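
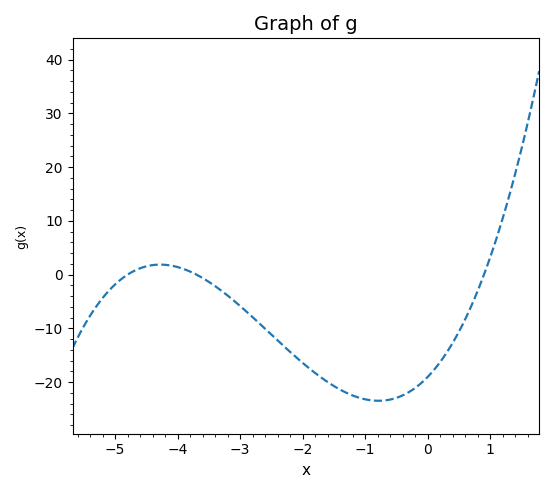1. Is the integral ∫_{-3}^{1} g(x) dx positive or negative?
negative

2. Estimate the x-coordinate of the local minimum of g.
-0.786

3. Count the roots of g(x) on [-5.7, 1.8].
3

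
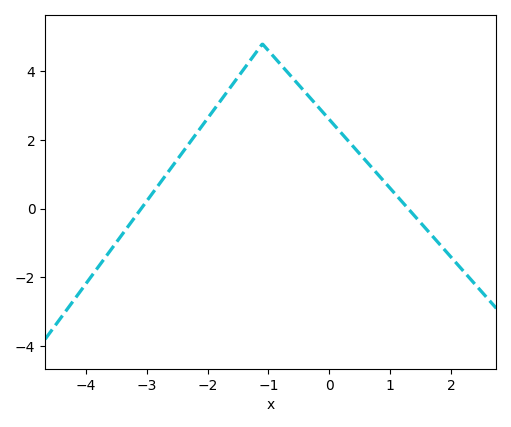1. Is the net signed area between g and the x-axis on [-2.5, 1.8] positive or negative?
positive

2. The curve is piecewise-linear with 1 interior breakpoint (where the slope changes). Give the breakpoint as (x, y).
(-1.1, 4.8)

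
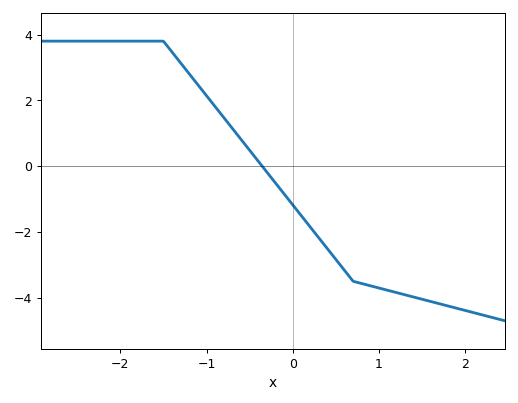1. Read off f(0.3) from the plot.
-2.2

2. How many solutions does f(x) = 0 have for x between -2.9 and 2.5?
1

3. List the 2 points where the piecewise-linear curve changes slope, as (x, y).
(-1.5, 3.8); (0.7, -3.5)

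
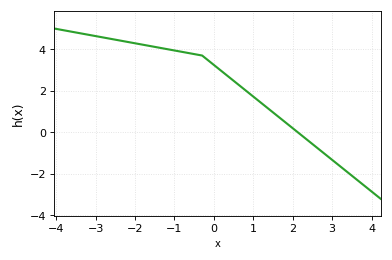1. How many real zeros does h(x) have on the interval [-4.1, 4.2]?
1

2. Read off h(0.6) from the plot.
2.33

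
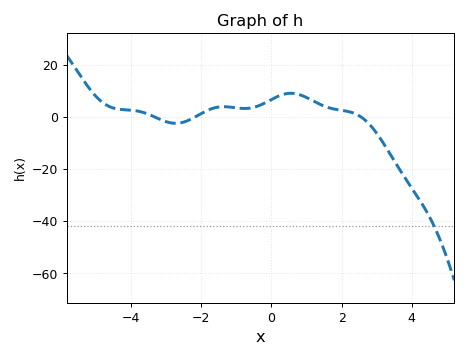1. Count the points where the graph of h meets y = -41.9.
1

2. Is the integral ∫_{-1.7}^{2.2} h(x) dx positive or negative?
positive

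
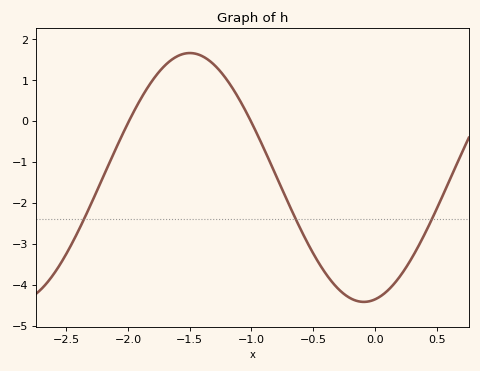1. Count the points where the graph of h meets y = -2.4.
3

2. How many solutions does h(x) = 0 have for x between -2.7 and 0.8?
2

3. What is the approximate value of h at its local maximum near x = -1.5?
1.66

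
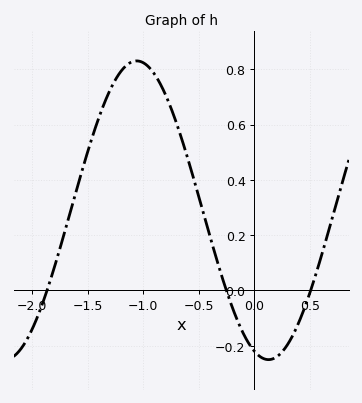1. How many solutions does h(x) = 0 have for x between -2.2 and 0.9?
3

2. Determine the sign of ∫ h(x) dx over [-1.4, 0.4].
positive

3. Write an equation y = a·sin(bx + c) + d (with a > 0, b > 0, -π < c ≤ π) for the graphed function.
y = 0.54sin(2.65x - 1.91) + 0.29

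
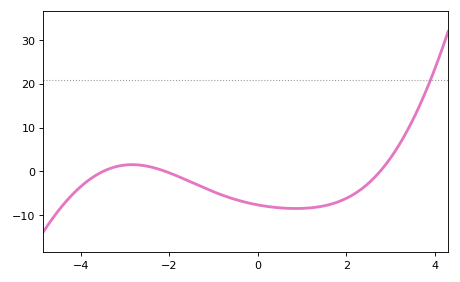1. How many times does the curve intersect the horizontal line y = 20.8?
1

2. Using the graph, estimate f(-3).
1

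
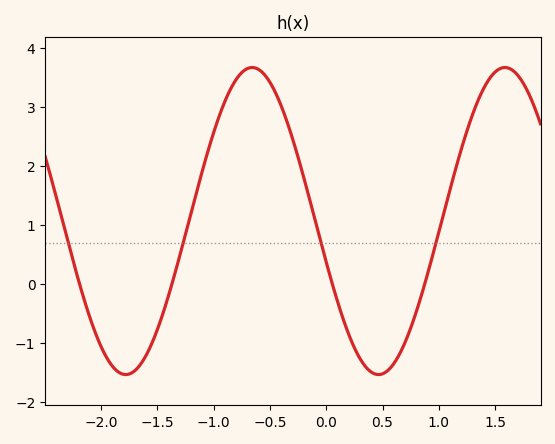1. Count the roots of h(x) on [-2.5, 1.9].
4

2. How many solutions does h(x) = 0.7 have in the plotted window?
4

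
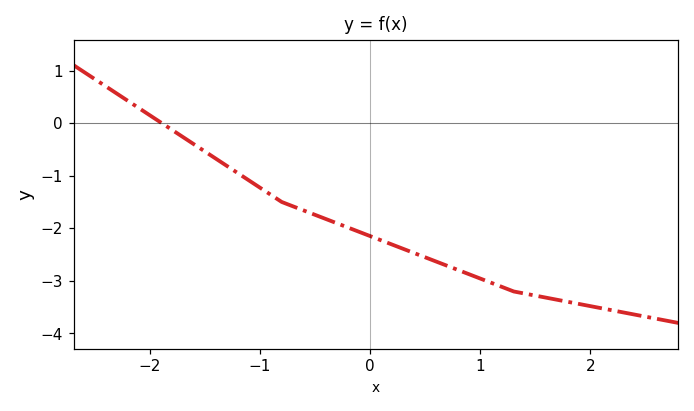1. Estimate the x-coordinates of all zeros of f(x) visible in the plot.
-1.9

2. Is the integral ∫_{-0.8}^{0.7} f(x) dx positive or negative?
negative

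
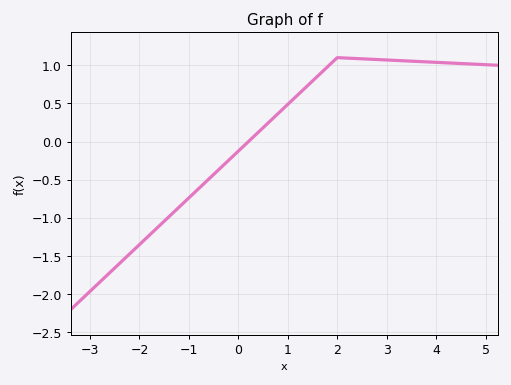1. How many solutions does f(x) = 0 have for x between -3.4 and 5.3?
1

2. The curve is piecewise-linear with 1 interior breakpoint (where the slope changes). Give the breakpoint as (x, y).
(2, 1.1)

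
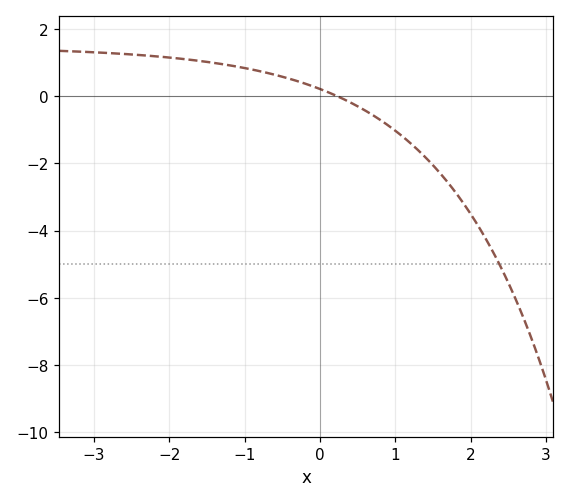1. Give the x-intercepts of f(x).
0.2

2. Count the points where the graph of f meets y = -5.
1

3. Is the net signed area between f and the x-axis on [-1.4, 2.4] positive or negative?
negative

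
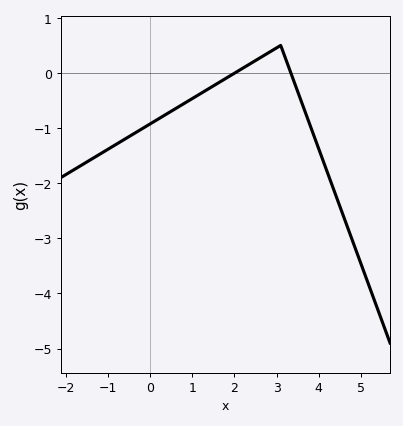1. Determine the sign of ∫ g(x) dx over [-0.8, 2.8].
negative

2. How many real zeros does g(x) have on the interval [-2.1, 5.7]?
2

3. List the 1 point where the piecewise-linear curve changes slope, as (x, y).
(3.1, 0.5)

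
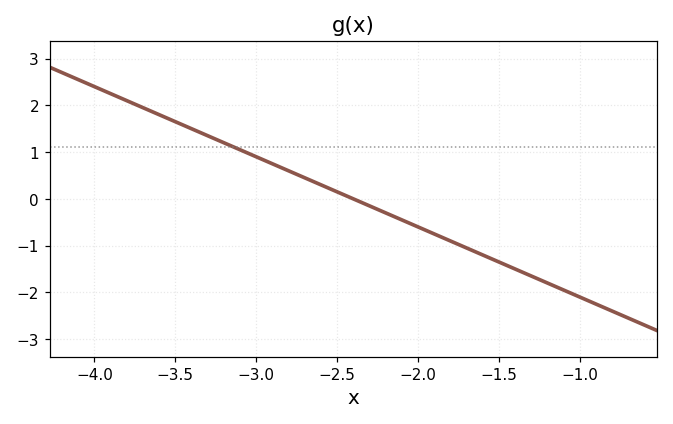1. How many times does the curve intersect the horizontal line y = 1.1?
1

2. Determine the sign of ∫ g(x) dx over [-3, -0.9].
negative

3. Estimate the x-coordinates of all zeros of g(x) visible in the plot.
-2.4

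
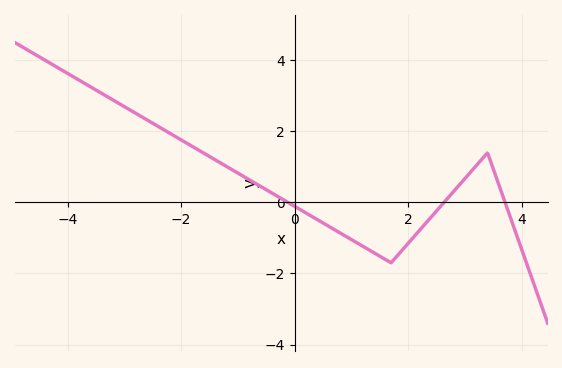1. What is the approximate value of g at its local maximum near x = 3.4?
1.4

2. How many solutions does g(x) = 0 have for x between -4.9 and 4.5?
3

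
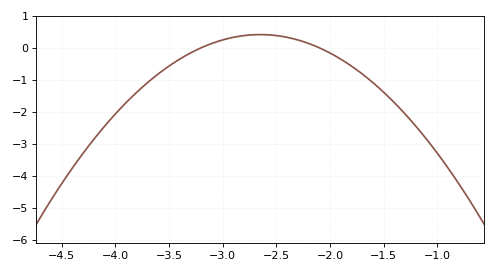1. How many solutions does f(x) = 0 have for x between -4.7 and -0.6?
2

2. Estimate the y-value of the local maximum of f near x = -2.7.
0.411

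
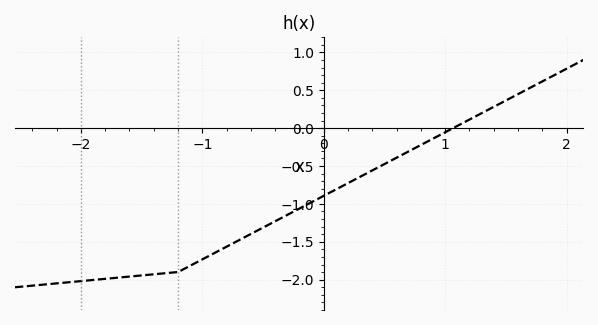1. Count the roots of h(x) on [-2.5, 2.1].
1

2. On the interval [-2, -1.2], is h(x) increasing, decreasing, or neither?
increasing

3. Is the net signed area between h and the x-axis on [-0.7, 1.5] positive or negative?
negative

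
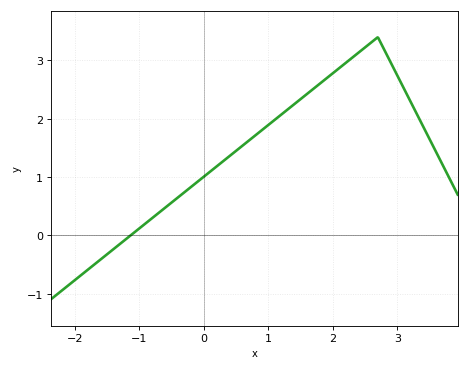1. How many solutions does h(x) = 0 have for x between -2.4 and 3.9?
1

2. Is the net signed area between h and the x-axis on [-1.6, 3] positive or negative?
positive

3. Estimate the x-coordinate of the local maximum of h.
2.7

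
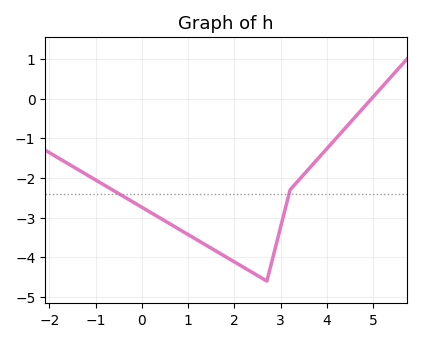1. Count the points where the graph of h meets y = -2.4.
2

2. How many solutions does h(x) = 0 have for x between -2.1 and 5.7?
1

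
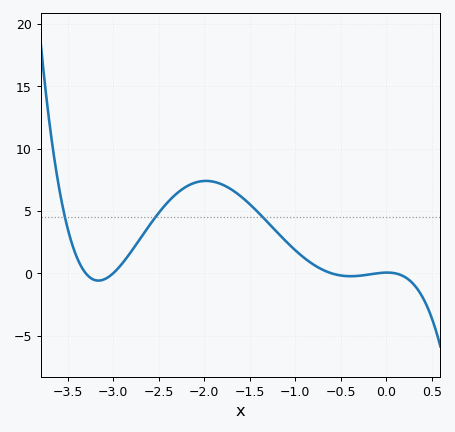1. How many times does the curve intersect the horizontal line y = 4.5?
3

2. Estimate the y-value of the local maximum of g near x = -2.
7.41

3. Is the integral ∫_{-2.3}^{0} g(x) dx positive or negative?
positive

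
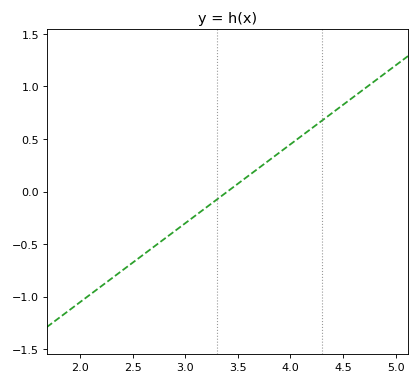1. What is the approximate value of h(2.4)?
-0.75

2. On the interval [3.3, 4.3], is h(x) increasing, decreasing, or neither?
increasing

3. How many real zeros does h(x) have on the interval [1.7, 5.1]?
1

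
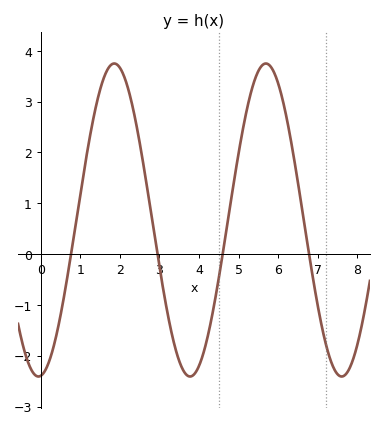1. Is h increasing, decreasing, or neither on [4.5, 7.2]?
neither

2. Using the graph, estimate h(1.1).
1.65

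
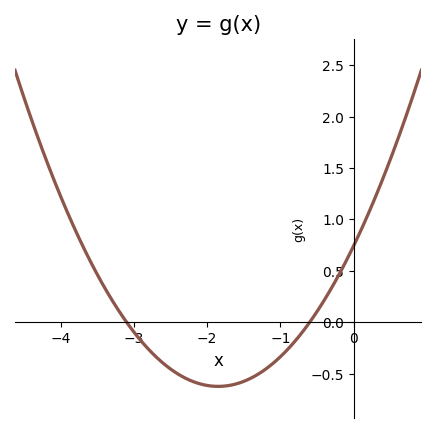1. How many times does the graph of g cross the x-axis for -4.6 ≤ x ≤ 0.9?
2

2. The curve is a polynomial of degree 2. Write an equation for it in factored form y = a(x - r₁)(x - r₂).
y = 0.4(x + 3.1)(x + 0.6)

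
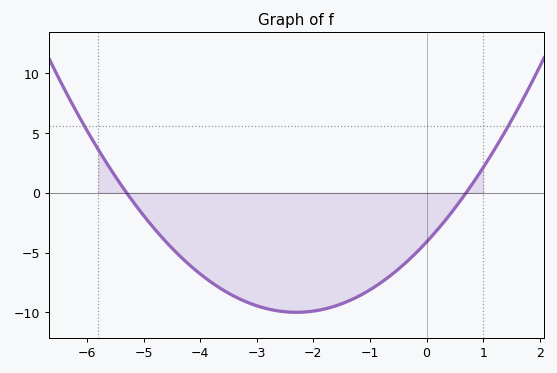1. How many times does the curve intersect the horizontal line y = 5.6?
2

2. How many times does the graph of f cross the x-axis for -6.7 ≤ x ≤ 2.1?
2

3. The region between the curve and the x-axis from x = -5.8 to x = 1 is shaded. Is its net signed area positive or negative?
negative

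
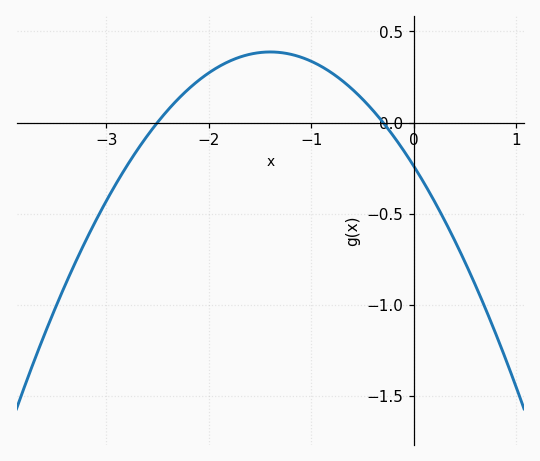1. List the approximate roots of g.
-2.5, -0.3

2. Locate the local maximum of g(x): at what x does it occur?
-1.4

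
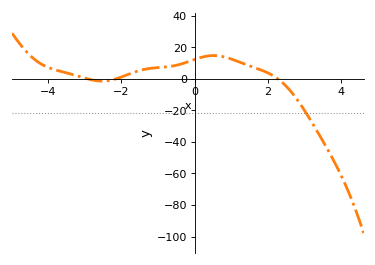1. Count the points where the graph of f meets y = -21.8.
1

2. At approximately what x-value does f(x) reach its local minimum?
-2.52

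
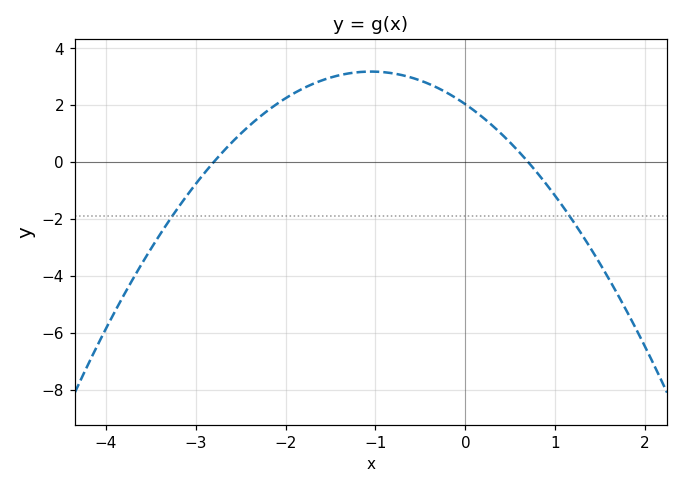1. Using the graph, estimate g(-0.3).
2.6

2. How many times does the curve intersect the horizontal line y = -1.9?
2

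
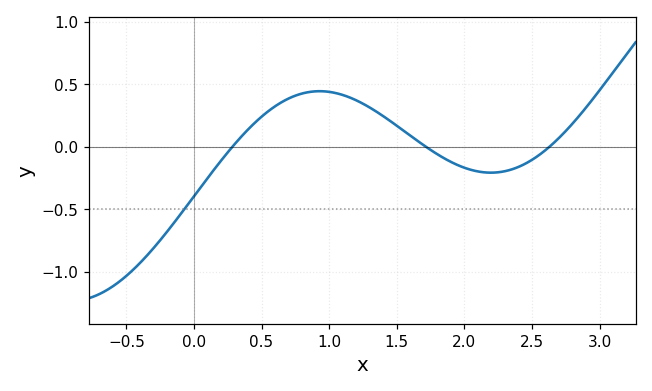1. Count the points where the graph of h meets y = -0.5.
1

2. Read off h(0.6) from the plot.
0.325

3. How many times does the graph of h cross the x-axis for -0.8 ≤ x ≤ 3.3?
3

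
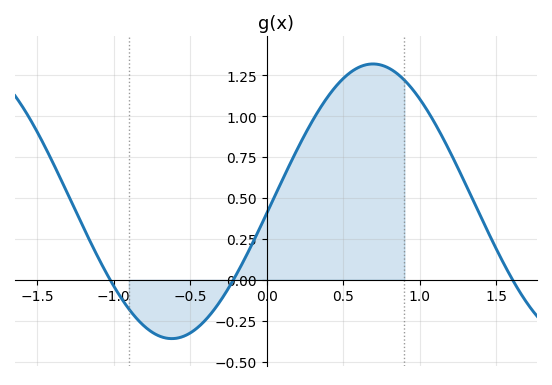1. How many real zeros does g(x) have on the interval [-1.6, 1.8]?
3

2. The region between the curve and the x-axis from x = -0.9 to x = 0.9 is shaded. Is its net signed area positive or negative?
positive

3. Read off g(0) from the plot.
0.4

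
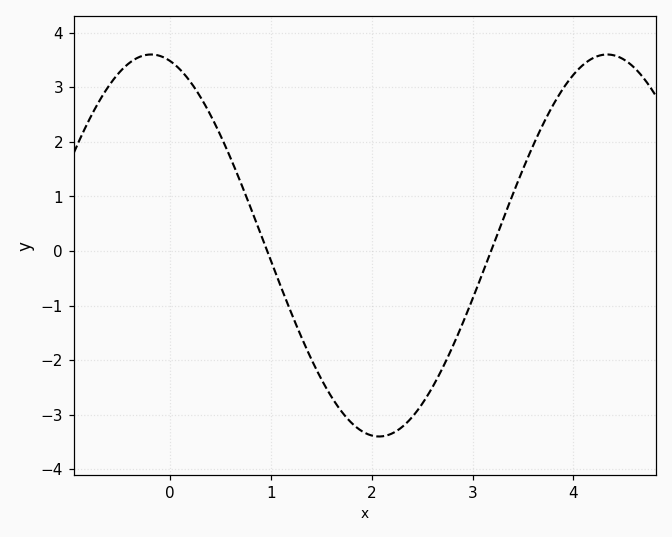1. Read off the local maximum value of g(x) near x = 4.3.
3.6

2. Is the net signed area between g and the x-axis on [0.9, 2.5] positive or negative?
negative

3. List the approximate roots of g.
1, 3.2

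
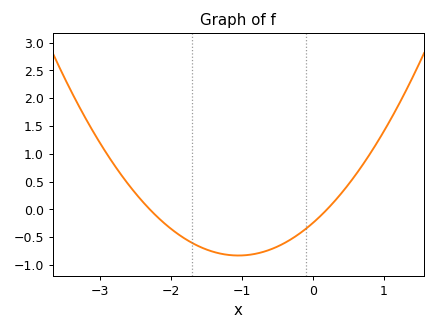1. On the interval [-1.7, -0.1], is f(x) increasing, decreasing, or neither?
neither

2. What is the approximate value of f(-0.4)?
-0.604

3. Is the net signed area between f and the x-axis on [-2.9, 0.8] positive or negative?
negative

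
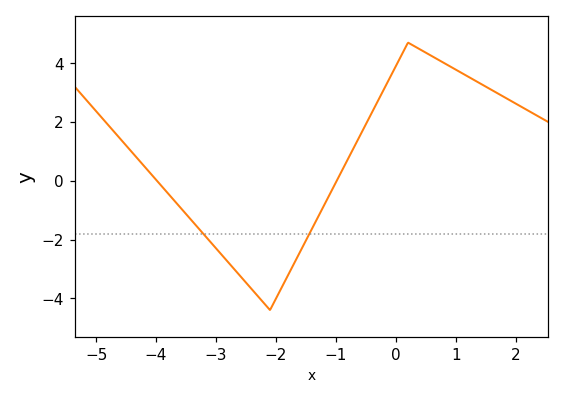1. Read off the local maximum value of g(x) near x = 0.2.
4.7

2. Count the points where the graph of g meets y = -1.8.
2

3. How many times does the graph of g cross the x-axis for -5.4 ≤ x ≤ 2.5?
2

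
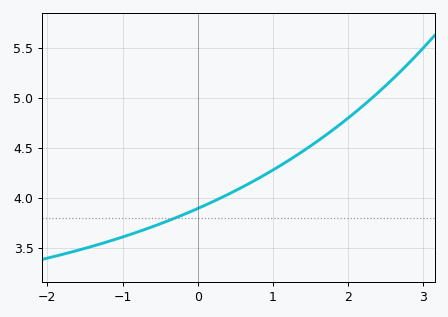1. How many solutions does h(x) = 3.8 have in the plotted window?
1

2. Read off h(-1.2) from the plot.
3.56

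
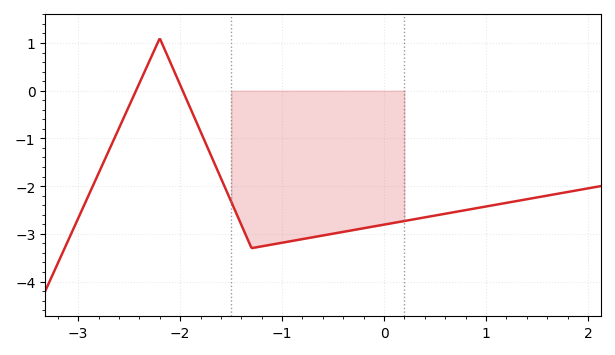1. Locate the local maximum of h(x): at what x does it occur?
-2.2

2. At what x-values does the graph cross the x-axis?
-2.4, -2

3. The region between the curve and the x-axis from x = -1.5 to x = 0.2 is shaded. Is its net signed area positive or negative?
negative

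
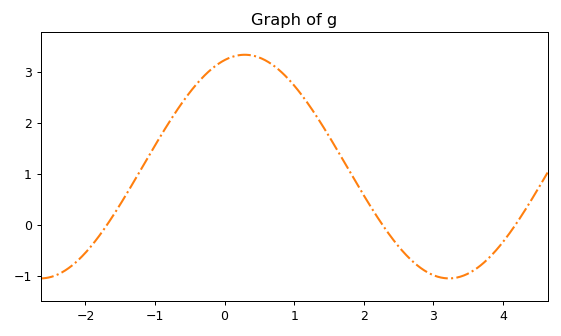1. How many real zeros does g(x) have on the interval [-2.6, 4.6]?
3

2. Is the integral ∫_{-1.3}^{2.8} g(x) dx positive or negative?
positive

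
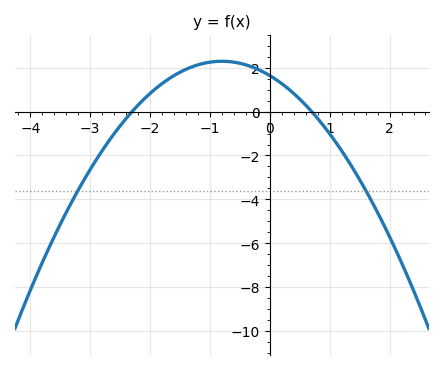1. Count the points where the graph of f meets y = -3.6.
2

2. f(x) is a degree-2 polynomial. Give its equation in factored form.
y = -1.02(x + 2.3)(x - 0.7)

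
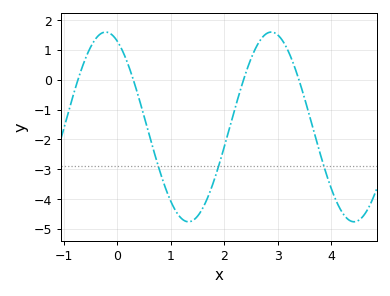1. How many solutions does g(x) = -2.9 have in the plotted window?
3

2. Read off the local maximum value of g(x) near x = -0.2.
1.6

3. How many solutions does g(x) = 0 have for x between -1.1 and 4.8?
4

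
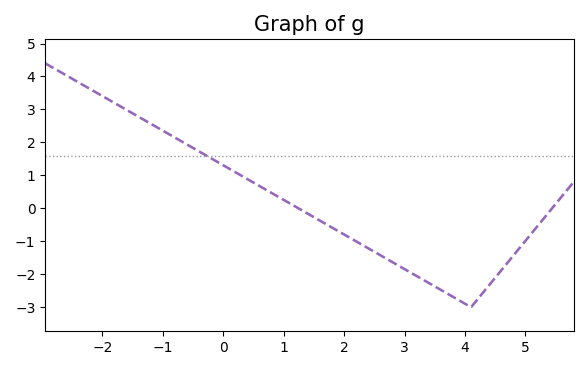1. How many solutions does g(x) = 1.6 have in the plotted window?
1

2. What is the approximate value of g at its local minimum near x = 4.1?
-3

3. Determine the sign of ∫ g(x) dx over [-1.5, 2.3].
positive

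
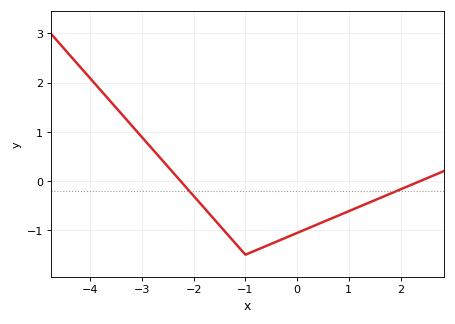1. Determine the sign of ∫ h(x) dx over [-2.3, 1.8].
negative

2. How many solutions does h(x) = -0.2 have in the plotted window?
2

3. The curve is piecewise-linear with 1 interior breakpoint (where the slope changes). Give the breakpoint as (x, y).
(-1, -1.5)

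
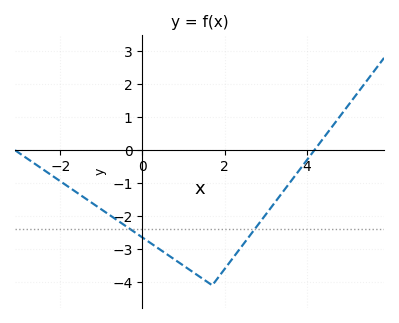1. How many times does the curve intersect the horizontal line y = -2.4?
2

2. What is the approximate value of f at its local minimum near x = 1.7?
-4.1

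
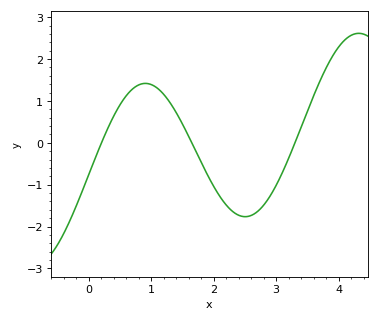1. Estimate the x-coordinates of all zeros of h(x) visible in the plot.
0.207, 1.65, 3.3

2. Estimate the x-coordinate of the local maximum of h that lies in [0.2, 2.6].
0.909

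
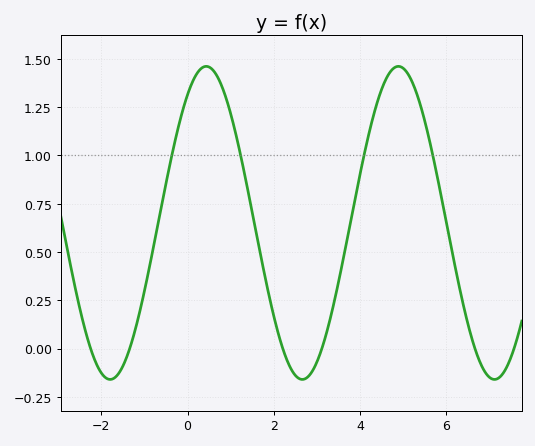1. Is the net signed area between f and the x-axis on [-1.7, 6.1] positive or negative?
positive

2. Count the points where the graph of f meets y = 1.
4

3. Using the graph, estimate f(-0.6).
0.742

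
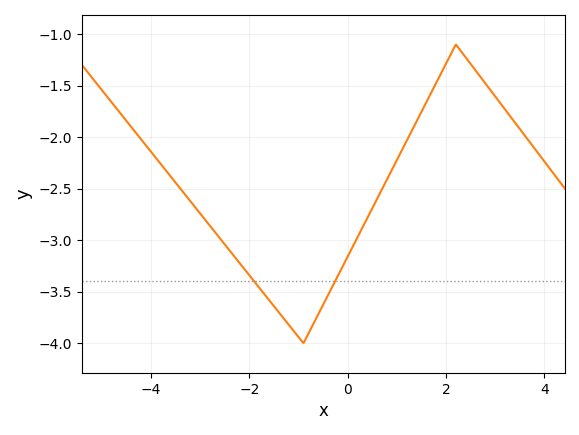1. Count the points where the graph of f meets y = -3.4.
2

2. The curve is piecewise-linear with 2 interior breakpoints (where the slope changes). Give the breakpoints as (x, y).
(-0.9, -4); (2.2, -1.1)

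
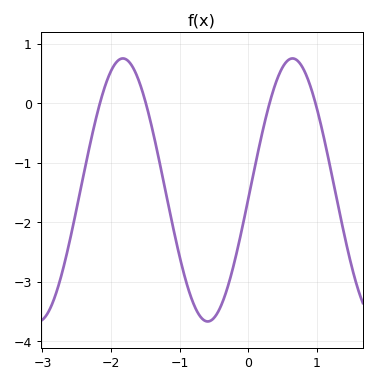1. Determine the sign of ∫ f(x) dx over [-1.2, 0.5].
negative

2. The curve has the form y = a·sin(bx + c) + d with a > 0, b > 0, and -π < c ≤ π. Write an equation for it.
y = 2.21sin(2.5x - 0.07) - 1.46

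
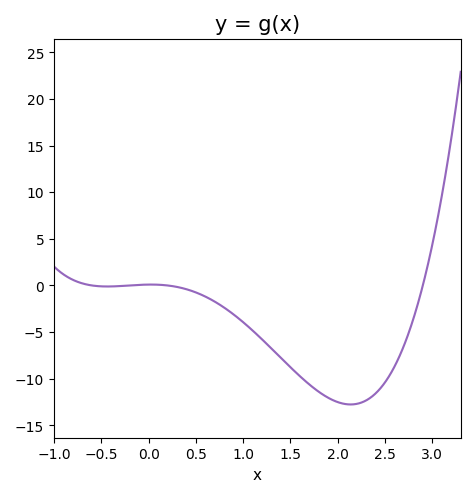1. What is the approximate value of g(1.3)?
-6.77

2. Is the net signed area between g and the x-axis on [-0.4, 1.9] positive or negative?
negative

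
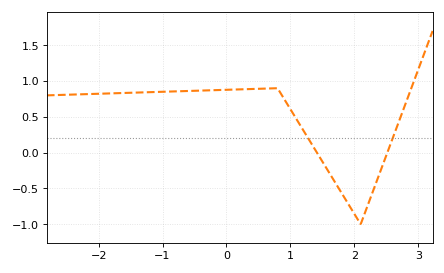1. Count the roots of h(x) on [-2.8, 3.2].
2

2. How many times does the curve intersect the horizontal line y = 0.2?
2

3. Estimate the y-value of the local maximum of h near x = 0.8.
0.9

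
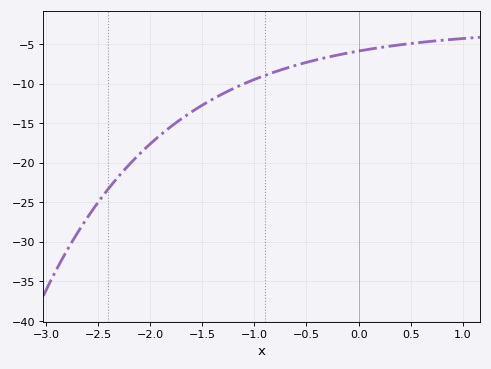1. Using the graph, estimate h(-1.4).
-11.9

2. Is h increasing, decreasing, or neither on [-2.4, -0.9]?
increasing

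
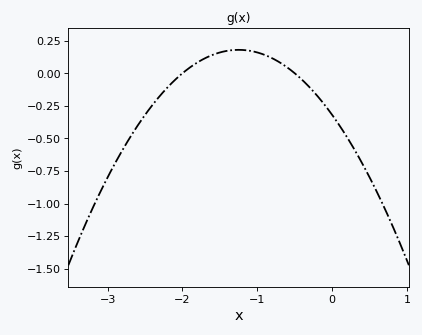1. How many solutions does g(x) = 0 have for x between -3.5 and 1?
2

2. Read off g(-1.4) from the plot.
0.173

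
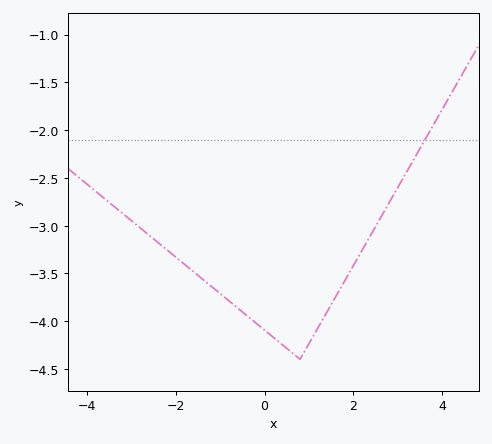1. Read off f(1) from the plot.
-4.25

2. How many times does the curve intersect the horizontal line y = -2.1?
1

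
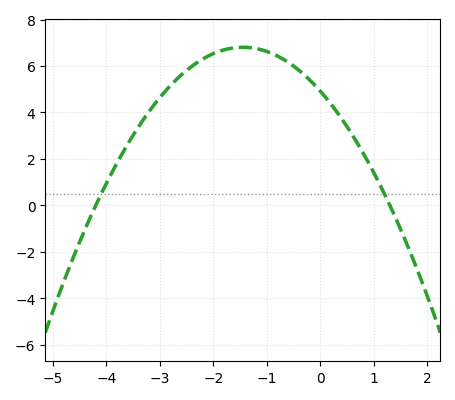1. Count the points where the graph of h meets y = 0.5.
2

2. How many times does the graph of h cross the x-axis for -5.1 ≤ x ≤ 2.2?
2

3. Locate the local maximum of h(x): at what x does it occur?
-1.45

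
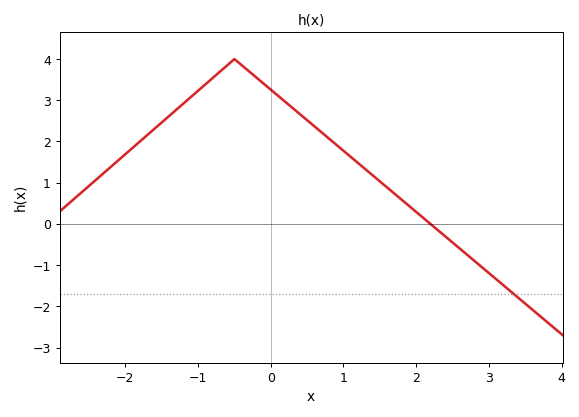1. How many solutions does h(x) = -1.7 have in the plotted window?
1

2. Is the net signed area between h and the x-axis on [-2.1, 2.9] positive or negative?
positive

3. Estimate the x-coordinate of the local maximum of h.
-0.499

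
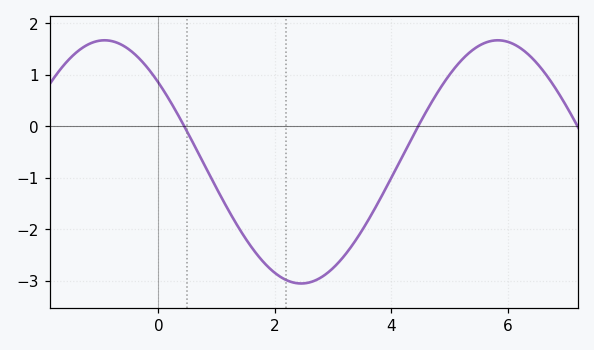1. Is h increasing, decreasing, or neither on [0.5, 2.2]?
decreasing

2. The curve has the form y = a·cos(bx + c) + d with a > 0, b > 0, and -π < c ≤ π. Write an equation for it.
y = 2.36cos(0.93x + 0.86) - 0.69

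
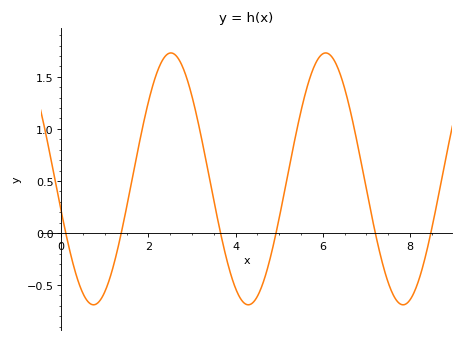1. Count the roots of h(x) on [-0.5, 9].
6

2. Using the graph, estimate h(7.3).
-0.178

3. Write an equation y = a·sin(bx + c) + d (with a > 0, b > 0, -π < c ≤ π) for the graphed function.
y = 1.21sin(1.77x - 2.88) + 0.52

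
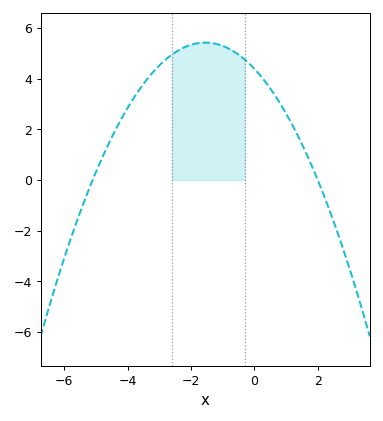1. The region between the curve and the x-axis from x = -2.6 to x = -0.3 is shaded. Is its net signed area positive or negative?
positive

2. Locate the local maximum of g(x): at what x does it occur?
-1.55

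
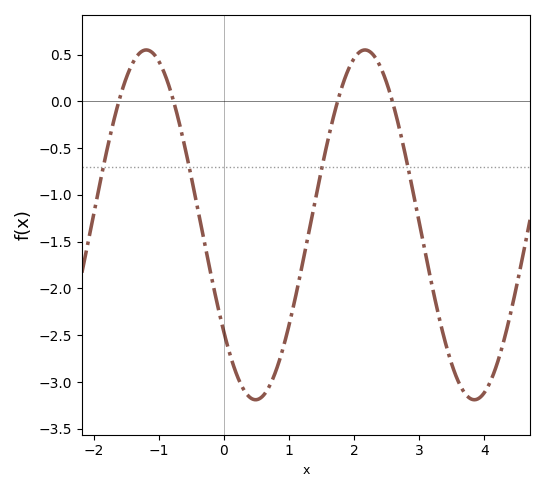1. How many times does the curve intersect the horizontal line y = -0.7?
4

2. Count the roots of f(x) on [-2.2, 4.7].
4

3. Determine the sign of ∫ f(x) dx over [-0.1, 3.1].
negative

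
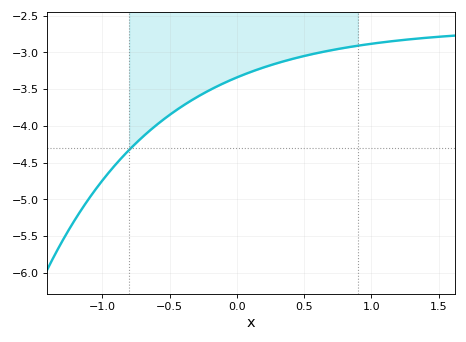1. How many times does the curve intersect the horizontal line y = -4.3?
1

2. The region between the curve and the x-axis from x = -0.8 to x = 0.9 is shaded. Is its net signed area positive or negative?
negative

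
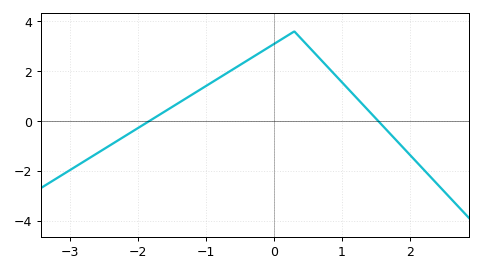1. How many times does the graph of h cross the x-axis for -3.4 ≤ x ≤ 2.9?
2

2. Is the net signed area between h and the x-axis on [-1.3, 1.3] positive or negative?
positive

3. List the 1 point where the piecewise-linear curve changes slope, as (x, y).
(0.3, 3.6)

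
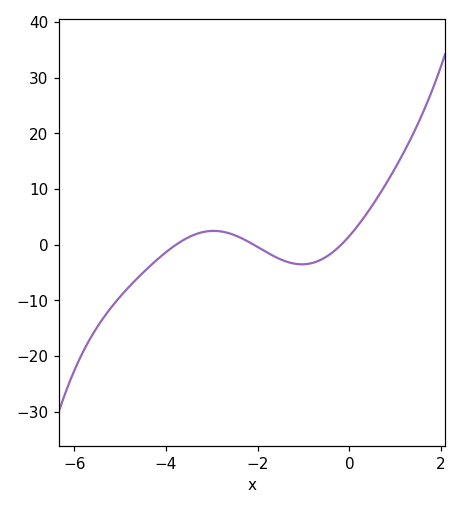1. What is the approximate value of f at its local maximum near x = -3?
2.46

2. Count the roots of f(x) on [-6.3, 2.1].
3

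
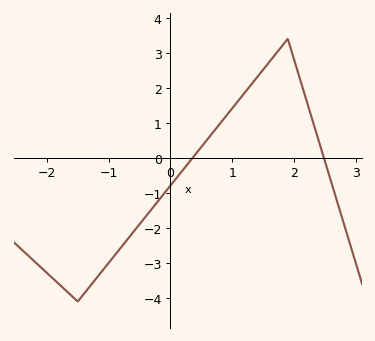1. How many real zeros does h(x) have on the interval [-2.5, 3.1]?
2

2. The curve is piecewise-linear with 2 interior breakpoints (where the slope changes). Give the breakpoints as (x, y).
(-1.5, -4.1); (1.9, 3.4)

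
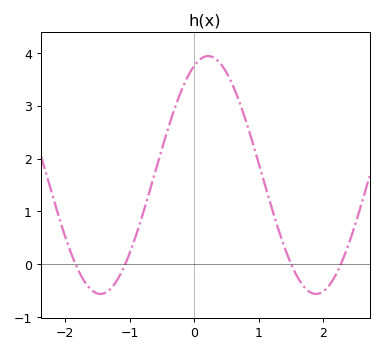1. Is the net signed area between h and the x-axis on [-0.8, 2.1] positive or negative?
positive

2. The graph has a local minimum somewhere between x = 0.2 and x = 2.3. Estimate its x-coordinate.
1.89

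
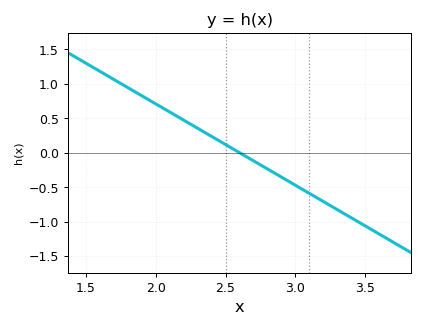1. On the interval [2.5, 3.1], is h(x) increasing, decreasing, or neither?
decreasing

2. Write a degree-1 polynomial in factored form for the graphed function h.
y = -1.18(x - 2.6)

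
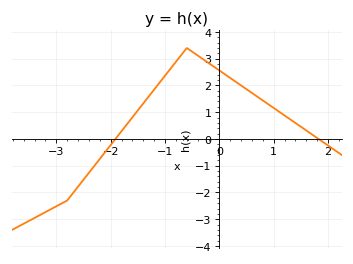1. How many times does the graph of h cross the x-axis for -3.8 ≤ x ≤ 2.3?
2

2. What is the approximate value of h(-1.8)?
0.3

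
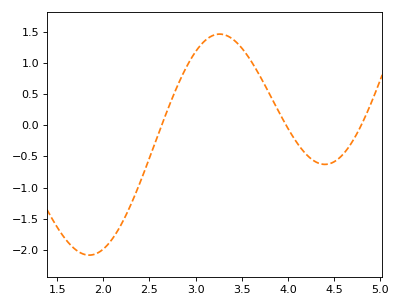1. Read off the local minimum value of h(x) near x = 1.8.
-2.1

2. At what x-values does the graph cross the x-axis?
2.65, 4, 4.8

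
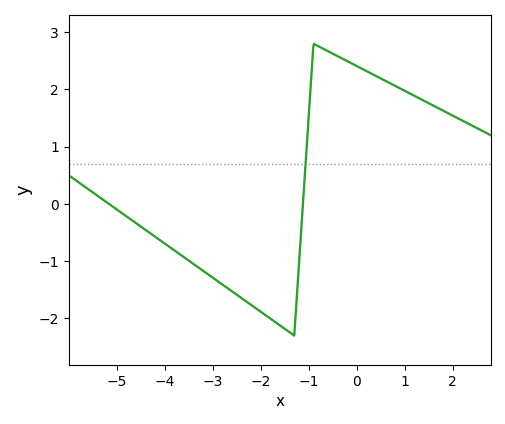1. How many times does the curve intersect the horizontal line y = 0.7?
1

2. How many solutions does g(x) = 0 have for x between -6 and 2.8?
2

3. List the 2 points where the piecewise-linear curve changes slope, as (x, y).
(-1.3, -2.3); (-0.9, 2.8)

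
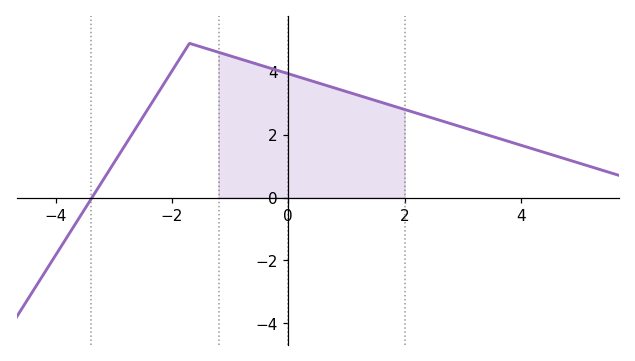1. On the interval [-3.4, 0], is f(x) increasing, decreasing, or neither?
neither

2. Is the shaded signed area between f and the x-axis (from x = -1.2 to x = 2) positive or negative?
positive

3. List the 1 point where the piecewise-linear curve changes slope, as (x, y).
(-1.7, 4.9)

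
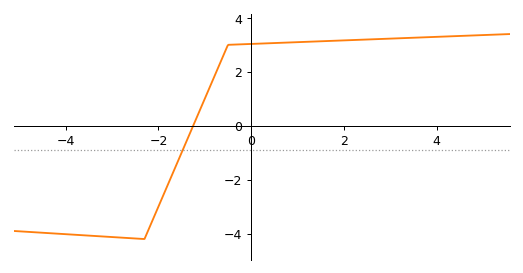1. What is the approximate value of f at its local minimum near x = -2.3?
-4.2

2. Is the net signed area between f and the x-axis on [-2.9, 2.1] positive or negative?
positive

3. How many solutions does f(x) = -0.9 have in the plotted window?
1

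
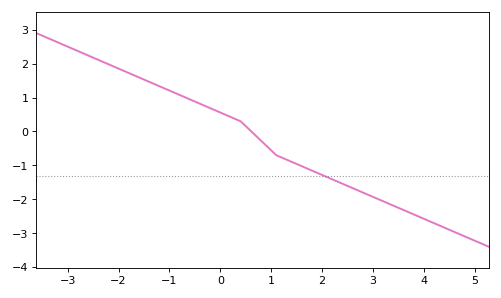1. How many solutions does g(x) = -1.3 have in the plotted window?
1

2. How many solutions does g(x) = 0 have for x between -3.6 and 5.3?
1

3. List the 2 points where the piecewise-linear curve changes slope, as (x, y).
(0.4, 0.3); (1.1, -0.7)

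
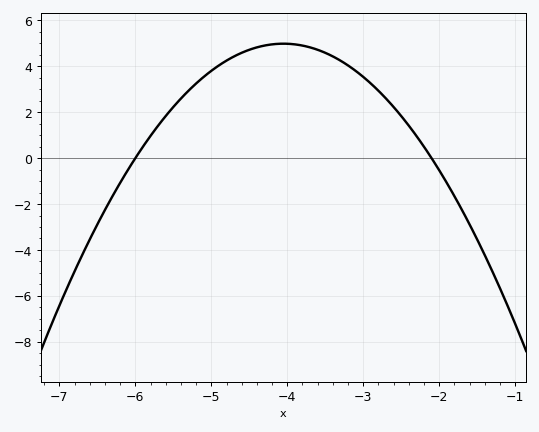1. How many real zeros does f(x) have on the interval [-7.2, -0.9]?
2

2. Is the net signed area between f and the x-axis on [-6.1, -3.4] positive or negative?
positive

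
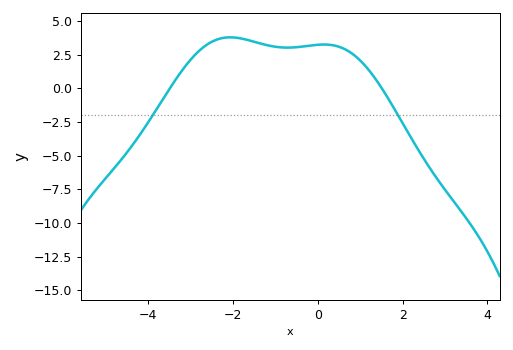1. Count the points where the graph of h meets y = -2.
2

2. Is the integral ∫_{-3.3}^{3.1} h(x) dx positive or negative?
positive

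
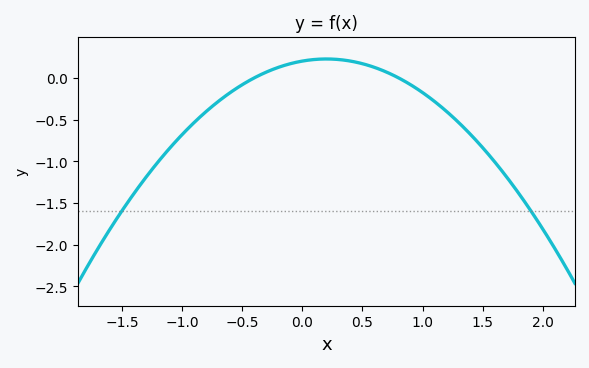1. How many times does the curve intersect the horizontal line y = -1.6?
2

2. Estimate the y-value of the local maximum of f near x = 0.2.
0.227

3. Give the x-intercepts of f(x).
-0.4, 0.8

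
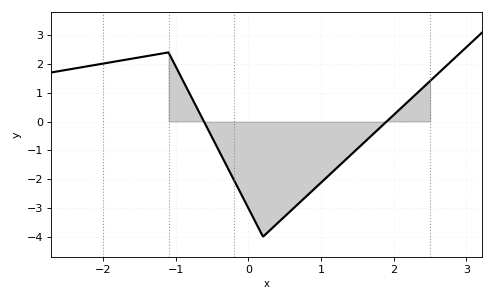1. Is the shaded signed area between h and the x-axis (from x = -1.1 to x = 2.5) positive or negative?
negative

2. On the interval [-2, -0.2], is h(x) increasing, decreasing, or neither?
neither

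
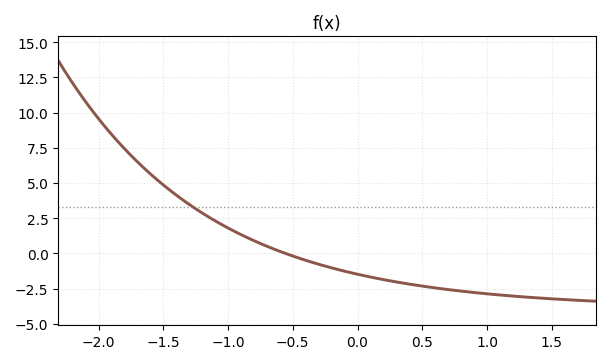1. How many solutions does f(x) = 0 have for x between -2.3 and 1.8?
1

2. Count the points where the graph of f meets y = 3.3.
1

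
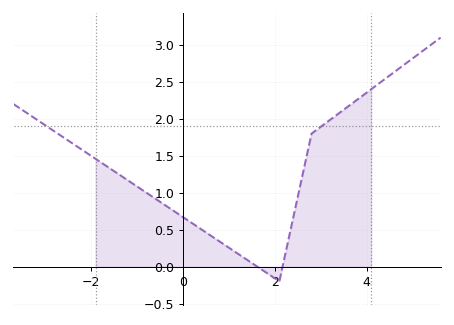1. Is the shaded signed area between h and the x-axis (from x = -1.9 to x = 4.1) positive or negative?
positive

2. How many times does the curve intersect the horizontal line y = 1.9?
2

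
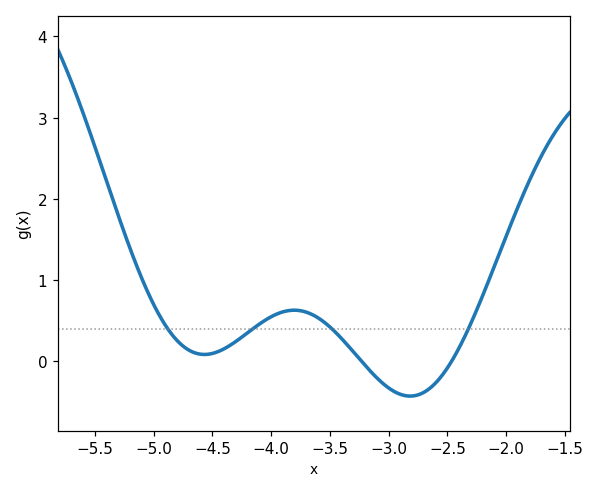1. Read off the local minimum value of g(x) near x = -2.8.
-0.4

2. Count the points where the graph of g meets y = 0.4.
4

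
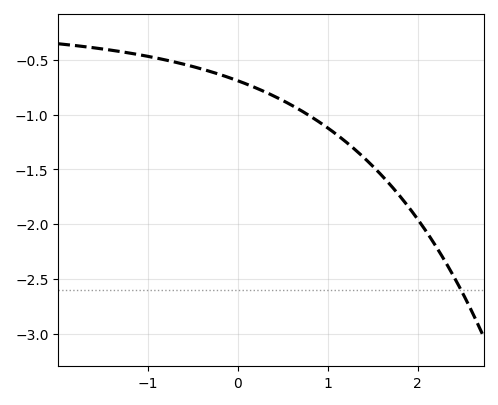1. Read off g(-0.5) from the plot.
-0.55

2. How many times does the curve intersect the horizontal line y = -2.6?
1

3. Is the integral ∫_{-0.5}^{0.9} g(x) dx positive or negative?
negative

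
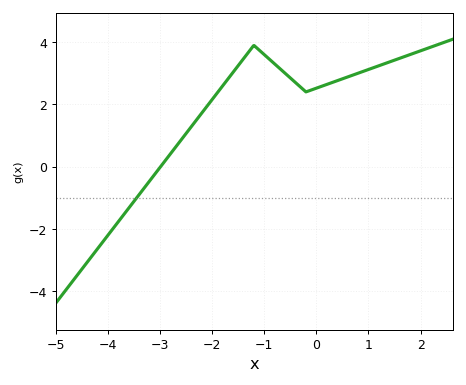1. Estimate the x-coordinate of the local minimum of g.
-0.2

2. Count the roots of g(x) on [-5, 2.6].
1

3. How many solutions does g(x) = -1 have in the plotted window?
1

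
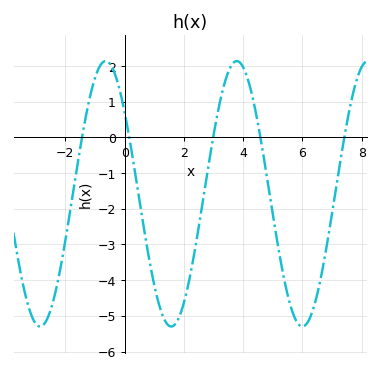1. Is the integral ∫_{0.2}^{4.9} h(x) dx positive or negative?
negative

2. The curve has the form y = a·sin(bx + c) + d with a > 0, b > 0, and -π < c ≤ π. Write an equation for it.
y = 3.72sin(1.4x + 2.5) - 1.58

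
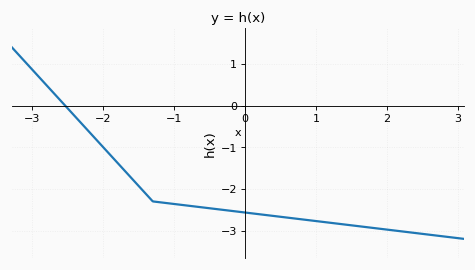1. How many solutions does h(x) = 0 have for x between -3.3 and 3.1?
1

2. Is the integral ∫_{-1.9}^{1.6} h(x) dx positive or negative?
negative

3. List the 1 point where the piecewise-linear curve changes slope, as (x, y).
(-1.3, -2.3)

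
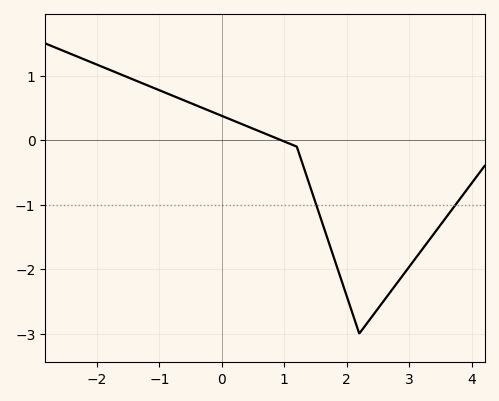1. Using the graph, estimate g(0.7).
0.1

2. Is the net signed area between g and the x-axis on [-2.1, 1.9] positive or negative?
positive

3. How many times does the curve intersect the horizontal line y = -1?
2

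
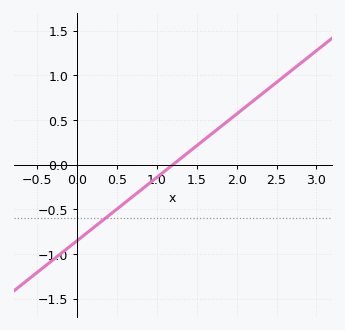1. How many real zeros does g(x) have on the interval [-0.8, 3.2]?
1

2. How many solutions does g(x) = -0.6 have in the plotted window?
1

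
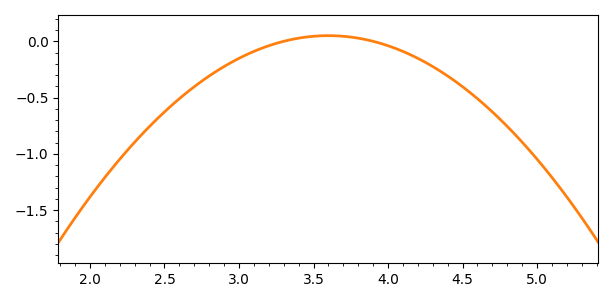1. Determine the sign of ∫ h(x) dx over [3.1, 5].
negative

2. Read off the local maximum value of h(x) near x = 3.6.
0.05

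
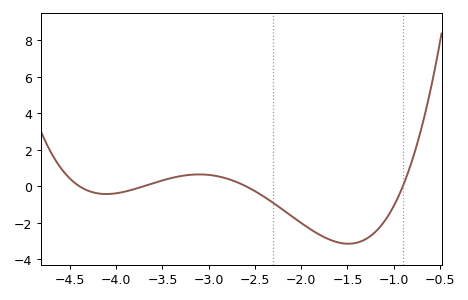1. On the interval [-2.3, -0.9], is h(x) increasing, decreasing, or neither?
neither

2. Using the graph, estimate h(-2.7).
0.2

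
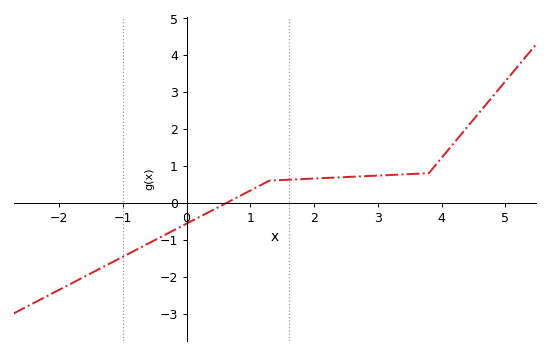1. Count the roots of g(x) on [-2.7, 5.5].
1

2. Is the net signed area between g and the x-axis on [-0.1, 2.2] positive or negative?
positive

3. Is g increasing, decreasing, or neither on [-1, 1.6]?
increasing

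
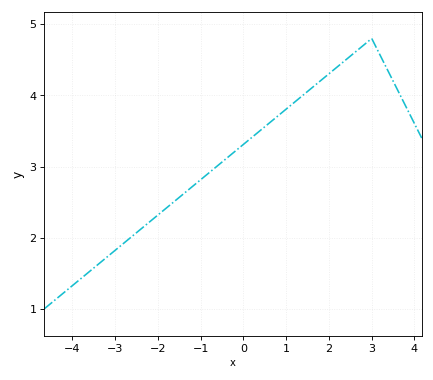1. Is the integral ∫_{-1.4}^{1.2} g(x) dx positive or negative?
positive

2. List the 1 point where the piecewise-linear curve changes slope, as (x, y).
(3, 4.8)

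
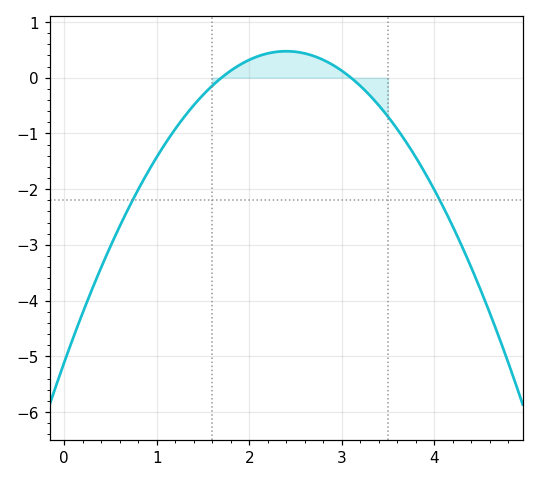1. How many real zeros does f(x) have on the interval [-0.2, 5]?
2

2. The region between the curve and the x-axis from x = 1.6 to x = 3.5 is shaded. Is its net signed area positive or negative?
positive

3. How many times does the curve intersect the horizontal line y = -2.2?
2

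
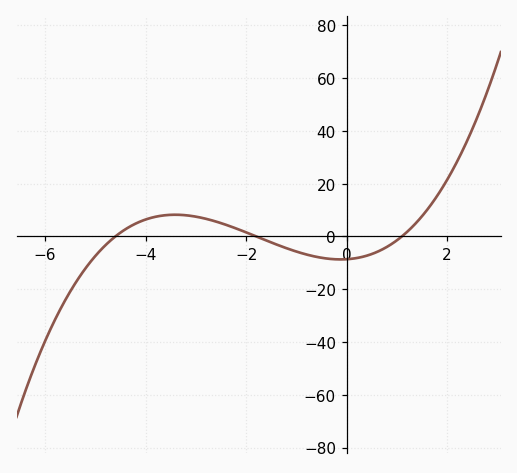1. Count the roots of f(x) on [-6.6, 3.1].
3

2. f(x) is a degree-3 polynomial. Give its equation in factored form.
y = 0.95(x + 4.6)(x + 1.8)(x - 1.1)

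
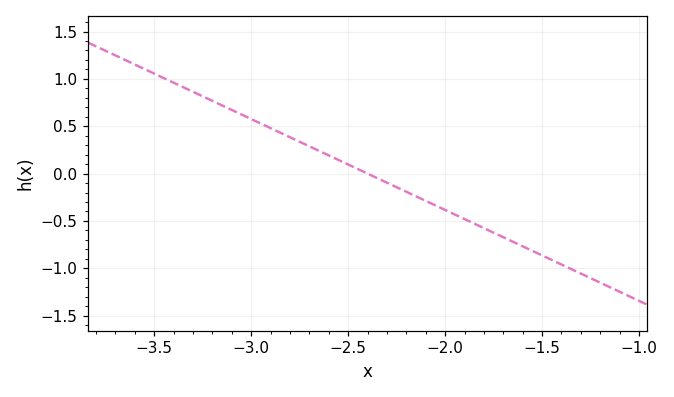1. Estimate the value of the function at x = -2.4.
0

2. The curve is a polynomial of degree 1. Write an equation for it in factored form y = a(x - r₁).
y = -0.96(x + 2.4)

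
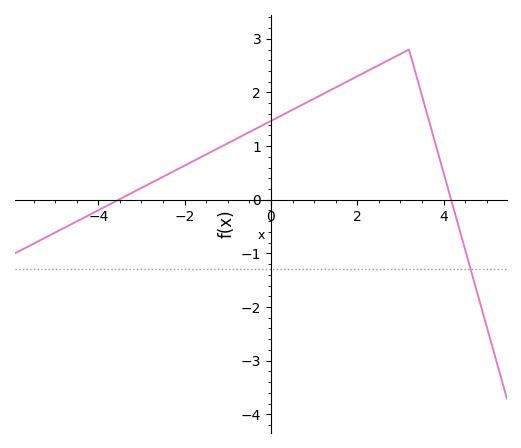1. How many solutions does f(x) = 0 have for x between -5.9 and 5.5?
2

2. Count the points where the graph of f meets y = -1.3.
1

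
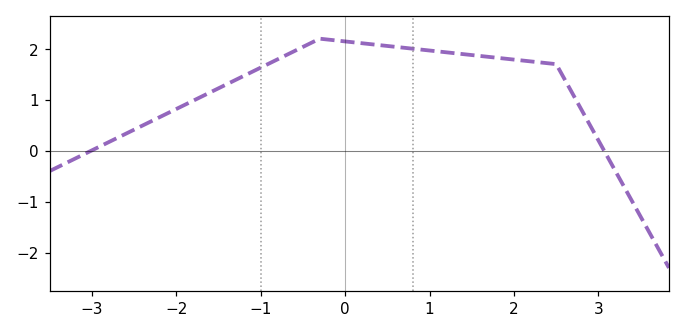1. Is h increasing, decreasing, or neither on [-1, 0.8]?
neither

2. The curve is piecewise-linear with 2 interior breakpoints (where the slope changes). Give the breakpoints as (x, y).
(-0.3, 2.2); (2.5, 1.7)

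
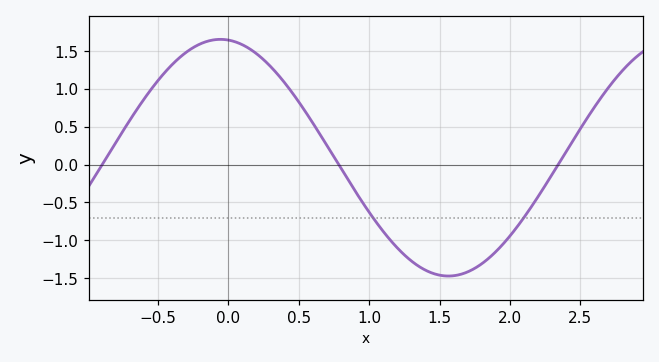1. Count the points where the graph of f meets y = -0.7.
2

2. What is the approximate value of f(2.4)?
0.15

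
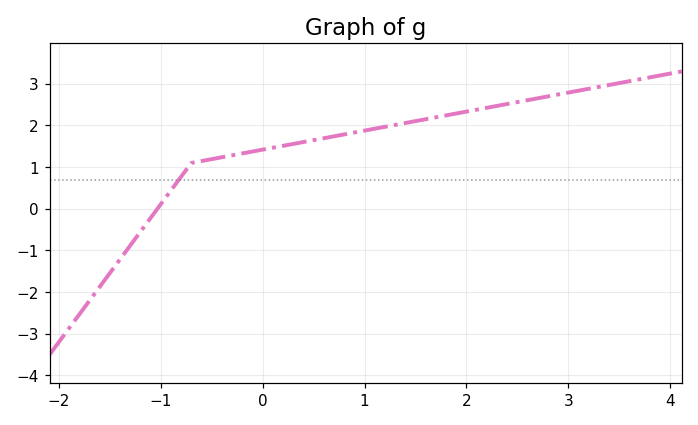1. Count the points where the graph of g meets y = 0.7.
1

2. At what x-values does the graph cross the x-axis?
-1.03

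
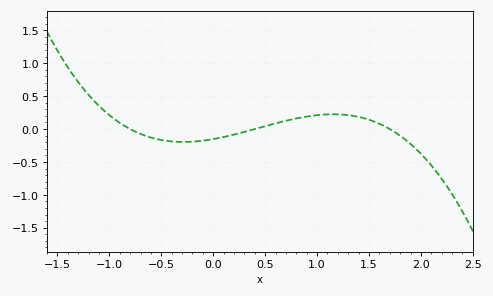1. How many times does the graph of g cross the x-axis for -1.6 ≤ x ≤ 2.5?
3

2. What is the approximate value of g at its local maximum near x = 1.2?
0.225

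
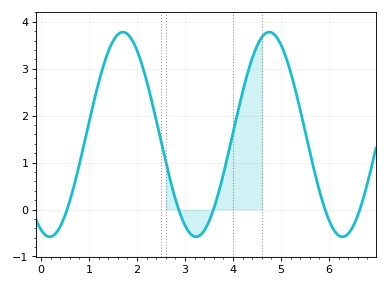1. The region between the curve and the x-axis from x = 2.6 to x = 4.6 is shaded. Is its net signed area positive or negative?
positive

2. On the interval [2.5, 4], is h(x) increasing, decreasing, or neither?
neither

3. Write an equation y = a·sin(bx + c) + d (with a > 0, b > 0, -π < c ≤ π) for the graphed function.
y = 2.18sin(2.06x - 1.94) + 1.6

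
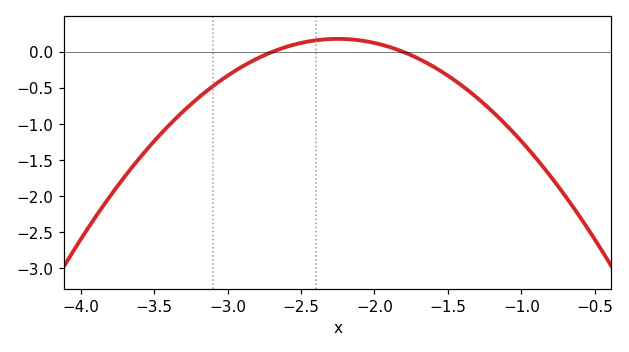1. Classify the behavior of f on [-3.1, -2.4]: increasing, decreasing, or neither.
increasing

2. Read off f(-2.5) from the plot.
0.15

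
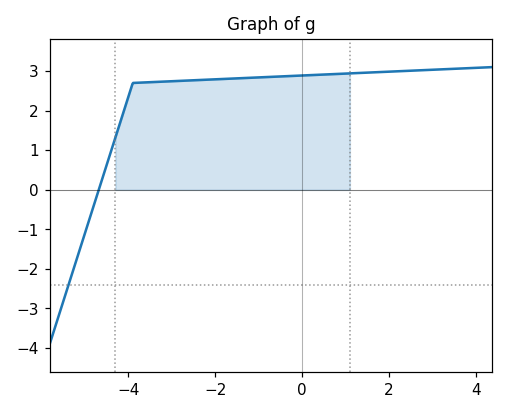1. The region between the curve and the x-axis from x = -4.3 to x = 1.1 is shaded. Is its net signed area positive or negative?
positive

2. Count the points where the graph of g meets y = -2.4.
1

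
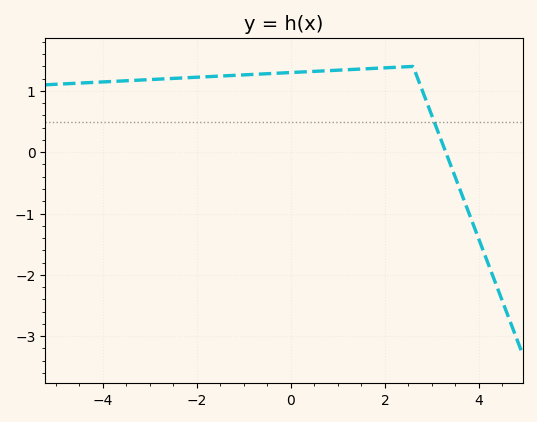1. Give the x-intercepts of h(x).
3.29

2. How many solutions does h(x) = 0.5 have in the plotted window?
1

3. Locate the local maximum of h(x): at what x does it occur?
2.6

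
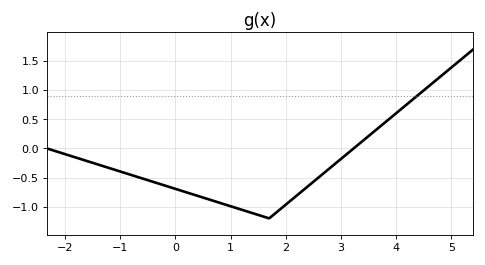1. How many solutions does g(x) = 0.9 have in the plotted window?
1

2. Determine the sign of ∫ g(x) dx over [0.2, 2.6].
negative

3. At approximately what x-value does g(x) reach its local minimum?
1.7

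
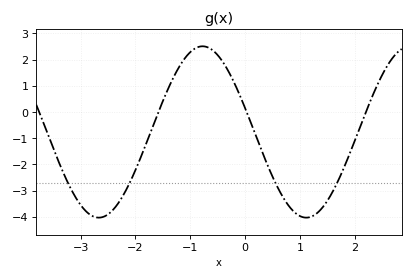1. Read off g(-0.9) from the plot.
2.44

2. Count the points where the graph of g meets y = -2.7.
4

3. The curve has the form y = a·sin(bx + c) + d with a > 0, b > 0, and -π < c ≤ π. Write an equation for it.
y = 3.27sin(1.66x + 2.86) - 0.76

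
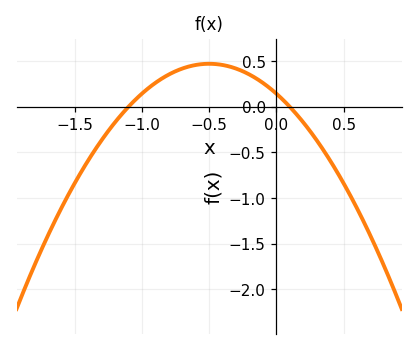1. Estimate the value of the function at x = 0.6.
-1.11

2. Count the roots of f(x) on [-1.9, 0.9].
2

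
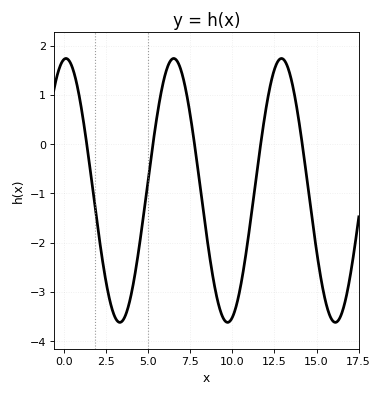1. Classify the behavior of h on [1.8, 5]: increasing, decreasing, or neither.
neither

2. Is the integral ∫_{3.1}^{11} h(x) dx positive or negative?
negative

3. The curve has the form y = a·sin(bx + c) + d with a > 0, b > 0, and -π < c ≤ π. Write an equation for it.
y = 2.68sin(0.98x + 1.48) - 0.94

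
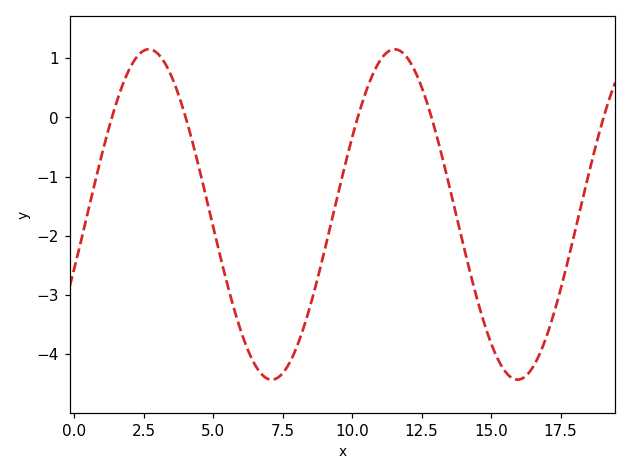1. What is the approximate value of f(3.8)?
0.3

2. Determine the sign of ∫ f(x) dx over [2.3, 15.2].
negative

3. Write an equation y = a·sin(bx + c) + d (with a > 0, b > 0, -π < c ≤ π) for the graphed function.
y = 2.79sin(0.71x - 0.33) - 1.64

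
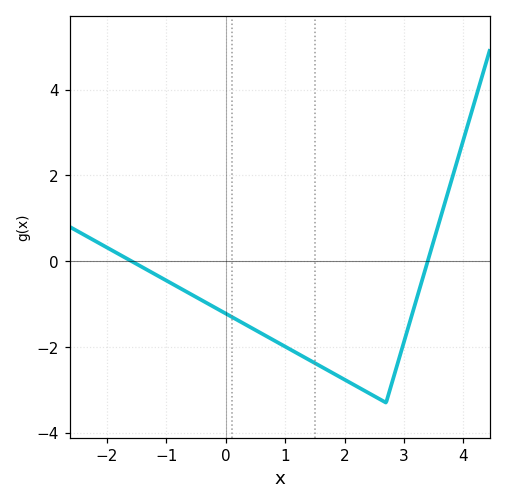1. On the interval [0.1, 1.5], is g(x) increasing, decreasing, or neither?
decreasing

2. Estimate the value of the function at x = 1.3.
-2.2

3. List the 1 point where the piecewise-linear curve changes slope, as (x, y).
(2.7, -3.3)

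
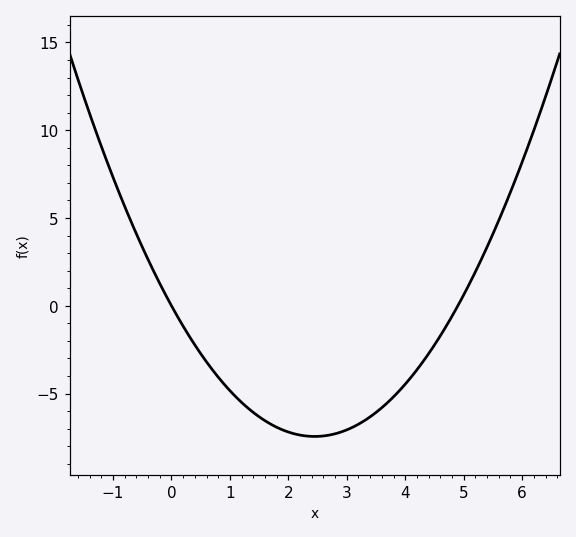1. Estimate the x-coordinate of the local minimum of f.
2.4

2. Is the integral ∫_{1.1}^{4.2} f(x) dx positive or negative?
negative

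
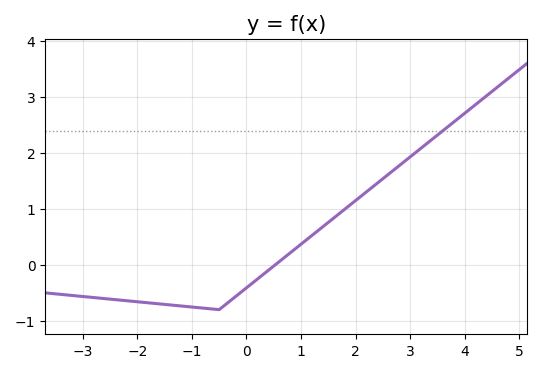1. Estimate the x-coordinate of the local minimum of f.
-0.5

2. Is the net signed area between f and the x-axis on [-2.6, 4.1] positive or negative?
positive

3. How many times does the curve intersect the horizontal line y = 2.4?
1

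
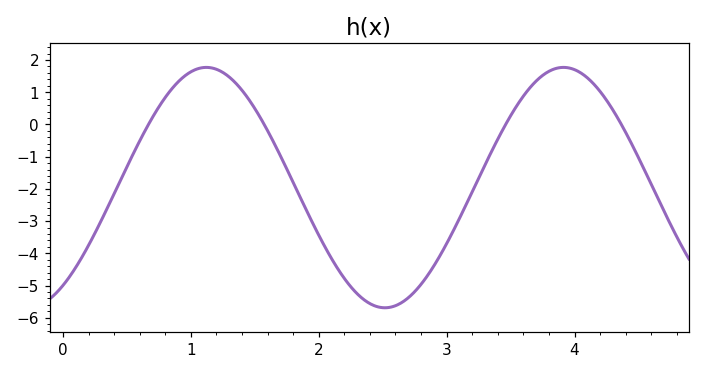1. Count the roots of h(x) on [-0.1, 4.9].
4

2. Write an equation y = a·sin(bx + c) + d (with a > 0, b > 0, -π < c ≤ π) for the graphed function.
y = 3.73sin(2.2x - 0.95) - 1.96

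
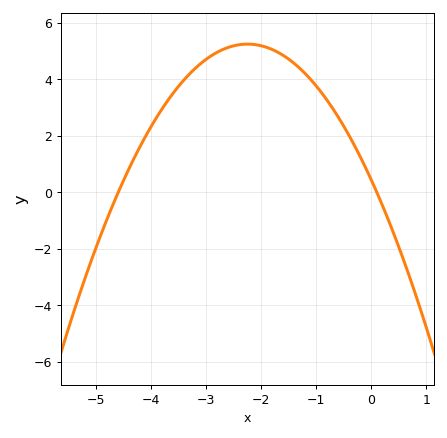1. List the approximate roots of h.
-4.6, 0.1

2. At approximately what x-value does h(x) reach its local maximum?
-2.25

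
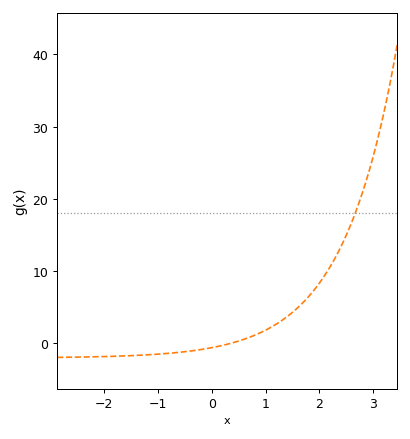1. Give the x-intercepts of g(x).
0.4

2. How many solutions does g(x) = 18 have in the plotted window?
1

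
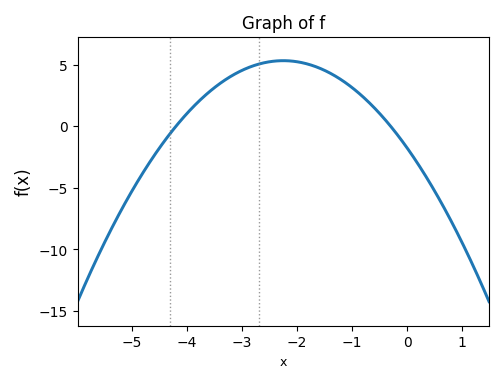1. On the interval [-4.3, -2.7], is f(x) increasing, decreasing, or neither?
increasing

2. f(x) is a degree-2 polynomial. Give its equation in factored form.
y = -1.4(x + 4.2)(x + 0.3)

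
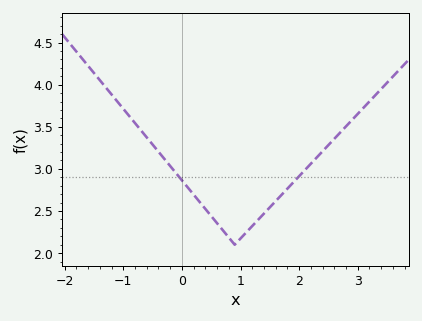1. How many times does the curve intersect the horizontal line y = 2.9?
2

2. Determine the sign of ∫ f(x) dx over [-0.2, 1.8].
positive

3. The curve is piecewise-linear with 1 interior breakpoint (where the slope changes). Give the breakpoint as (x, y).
(0.9, 2.1)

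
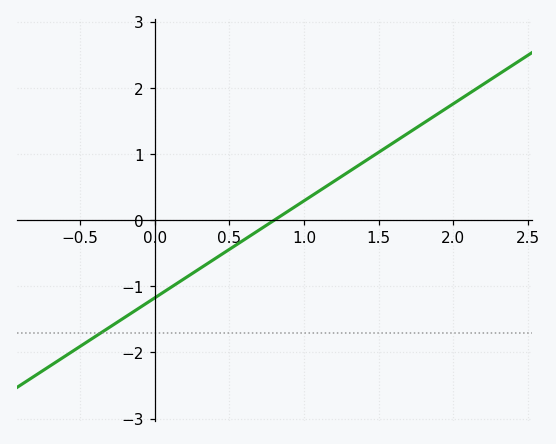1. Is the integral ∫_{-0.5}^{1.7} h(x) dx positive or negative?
negative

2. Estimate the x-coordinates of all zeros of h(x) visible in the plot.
0.8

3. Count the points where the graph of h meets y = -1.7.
1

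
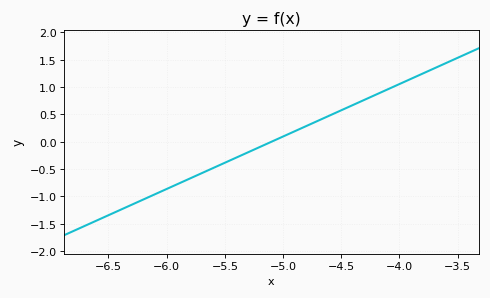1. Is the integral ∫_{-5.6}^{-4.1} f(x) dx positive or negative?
positive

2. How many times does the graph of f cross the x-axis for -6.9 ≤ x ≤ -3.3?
1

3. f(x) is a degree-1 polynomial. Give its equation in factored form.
y = 0.96(x + 5.1)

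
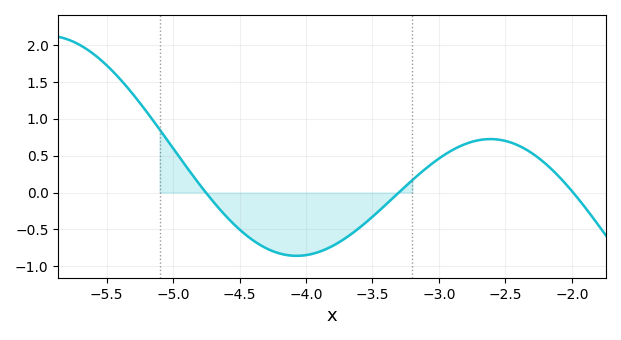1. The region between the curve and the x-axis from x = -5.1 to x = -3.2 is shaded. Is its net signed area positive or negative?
negative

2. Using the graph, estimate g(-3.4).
-0.164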